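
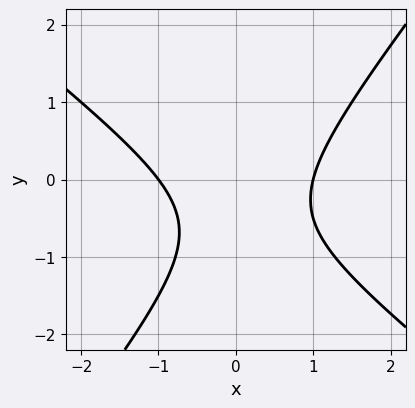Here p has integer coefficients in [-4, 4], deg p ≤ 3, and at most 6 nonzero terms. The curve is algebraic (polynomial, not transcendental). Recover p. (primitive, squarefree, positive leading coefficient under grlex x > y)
2*x^2 + x*y - 2*y^2 - 2*y - 2

(a) Degree: no degree-1 curve has this shape, so deg p = 2.
(b) From the visible intercepts: among the integer gridlines, it crosses the x-axis at x ∈ {-1, 1}; the curve avoids every integer y-axis point in the box.
(c) Putting this together gives p.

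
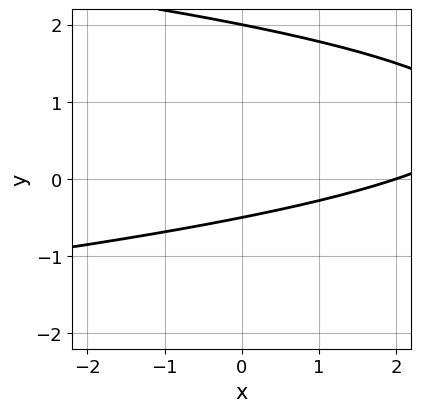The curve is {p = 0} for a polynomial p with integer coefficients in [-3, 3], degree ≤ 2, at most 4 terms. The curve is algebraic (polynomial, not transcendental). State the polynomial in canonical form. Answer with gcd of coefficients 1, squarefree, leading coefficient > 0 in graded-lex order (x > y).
1. deg p = 2.
2. Checking where it meets the axes: it meets the y-axis at y = 2 (among the integer gridlines); it meets the x-axis at x = 2 (among the integer gridlines).
3. Together with the visible shape, these determine p as stated.

2*y^2 + x - 3*y - 2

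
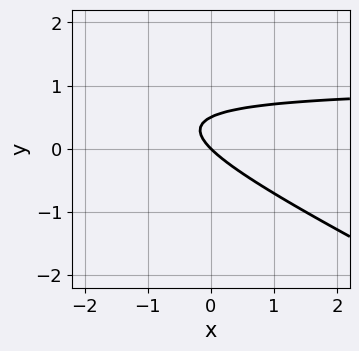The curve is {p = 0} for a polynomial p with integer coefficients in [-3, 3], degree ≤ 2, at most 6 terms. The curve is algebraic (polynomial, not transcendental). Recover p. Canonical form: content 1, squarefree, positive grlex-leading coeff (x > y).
x*y + 2*y^2 - x - y

First, degree: the shape is more complex than any degree-1 curve, so deg p = 2.
Next, observable constraints: one x-axis crossing is at x = 0; it crosses the y-axis at the gridline y = 0.
Finally, fitting integer coefficients to these (and the overall shape) gives p.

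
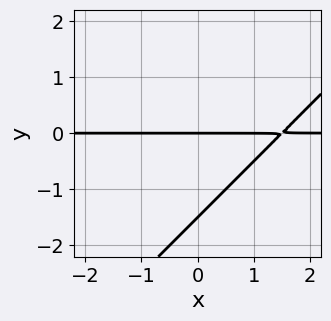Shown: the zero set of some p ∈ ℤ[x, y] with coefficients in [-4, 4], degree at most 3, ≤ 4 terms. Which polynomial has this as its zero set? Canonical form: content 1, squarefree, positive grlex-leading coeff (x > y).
2*x*y - 2*y^2 - 3*y

First, degree: no degree-1 curve has this shape, so deg p = 2.
Next, from the axis intercepts and sections: the visible x-axis segment lies entirely on the curve; one y-axis crossing is at y = 0.
Finally, these observations pin down the coefficients.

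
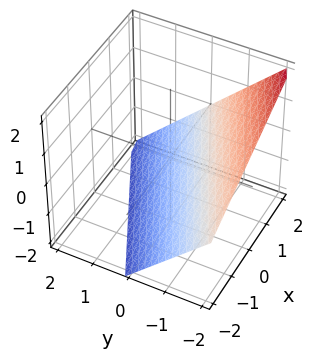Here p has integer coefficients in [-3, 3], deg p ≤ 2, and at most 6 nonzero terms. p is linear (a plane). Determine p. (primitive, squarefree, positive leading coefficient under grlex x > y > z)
x - 2*y - 2*z - 2

Degree: every cross-section is a straight line — this is a plane, so deg p = 1.
Checking where it meets the axes: it meets the x-axis at x = 2 (among the integer gridlines); it meets the y-axis at y = -1 (among the integer gridlines); it meets the z-axis at z = -1 (among the integer gridlines).
These observations pin down the coefficients.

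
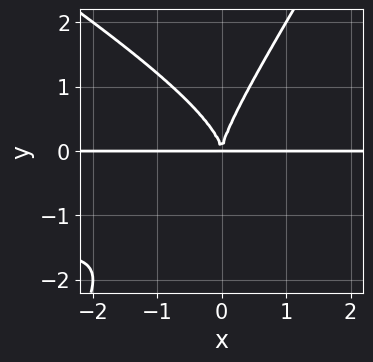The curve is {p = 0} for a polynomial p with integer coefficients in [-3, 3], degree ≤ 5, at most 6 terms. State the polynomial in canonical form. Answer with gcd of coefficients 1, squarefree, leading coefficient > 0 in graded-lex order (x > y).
x^2*y^2 + x*y^3 - y^4 + 2*x^2*y

1. Degree: the shape is more complex than any degree-3 curve, so deg p = 4.
2. Against the integer gridlines: the visible x-axis segment lies entirely on the curve.
3. Fitting integer coefficients to these (and the overall shape) gives p.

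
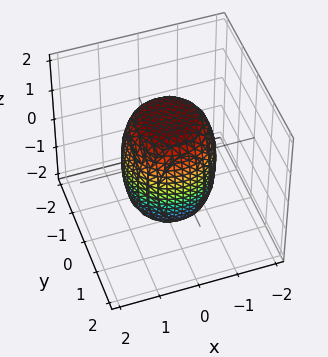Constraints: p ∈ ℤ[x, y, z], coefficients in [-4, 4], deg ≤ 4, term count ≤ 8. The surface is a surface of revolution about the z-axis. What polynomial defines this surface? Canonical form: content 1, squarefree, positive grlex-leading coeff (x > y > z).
2*x^4 + 4*x^2*y^2 + 2*y^4 - x^2 - y^2 + z^2 - 2

(a) deg p = 4. The shape is more complex than any degree-3 surface.
(b) Symmetry: the surface is invariant under rotation about z: p = q(x² + y², z).
(c) Observable constraints: a circular section at z = -1 has radius exactly 1.
(d) Putting this together gives p.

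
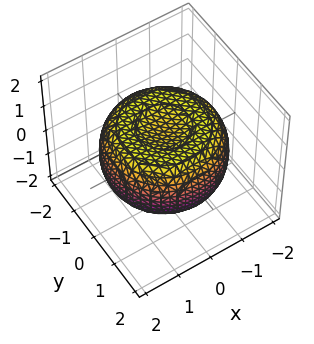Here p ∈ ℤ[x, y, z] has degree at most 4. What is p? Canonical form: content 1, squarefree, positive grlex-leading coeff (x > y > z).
The degree is 4 — a generic line meets the surface in up to 4 points.
Symmetry: the z-axis is an axis of rotation, so x and y enter only as x² + y².
Checking where it meets the axes: a circular section at z = -1 has radius exactly 1.
Assembling these constraints gives the stated polynomial.

x^4 + 2*x^2*y^2 + y^4 - 2*x^2 - 2*y^2 + 3*z^2 - 2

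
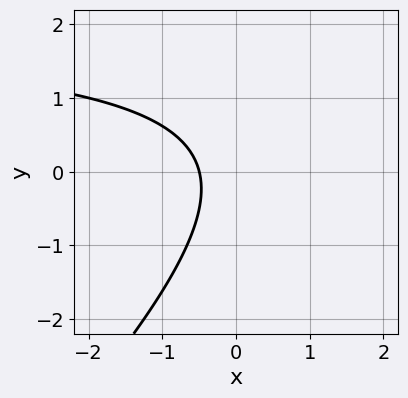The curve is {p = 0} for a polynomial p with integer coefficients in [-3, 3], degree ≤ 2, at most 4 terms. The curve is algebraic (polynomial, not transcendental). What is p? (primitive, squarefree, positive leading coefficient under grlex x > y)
x*y - y^2 - 2*x - 1

1. deg p = 2. A generic line meets the curve in up to 2 points.
2. From the axis intercepts and sections: it misses every integer gridline on the y-axis.
3. Assembling these constraints gives the stated polynomial.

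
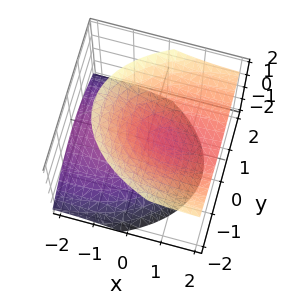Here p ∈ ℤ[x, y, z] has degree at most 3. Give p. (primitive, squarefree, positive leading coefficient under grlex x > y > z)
First, there are 2 components.
Then, degree: the shape is more complex than any degree-1 surface, so deg p = 2.
Next, observable constraints: the surface avoids every integer y-axis point in the box; it misses every integer gridline on the x-axis.
Finally, solving for integer coefficients yields p as stated.

x^2 - 3*x*z + 3*y^2 - 3*z^2 + 1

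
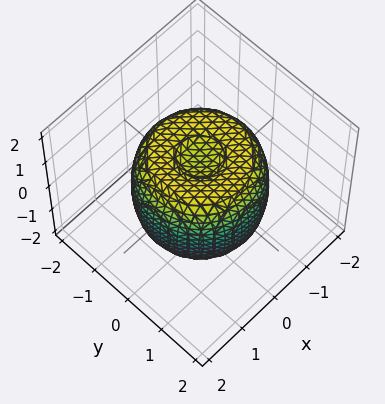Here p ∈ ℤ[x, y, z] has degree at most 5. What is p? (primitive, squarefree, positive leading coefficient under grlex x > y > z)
First, the degree is 4 — the shape is more complex than any degree-3 surface.
Then, by symmetry, the surface is invariant under rotation about z: p = q(x² + y², z).
Then, observable constraints: the z-axis gridline crossings are at z ∈ {-1, 1}; a circular section at z = 0 has radius between 1 and 2.
Finally, together with the visible shape, these determine p as stated.

2*x^4 + 4*x^2*y^2 + 2*y^4 - 3*x^2 - 3*y^2 + 2*z^2 - 2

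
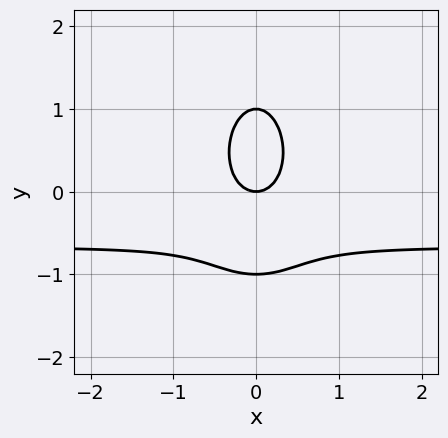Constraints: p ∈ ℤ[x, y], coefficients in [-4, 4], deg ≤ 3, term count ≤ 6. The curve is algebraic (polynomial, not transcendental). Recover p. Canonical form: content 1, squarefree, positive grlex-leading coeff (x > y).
deg p = 3. No degree-2 curve has this shape.
Symmetries: mirror symmetry x ↦ −x ⇒ only even powers of x.
Reading off the gridlines: among the integer gridlines, it crosses the y-axis at y ∈ {-1, 0, 1}; it meets the x-axis at x = 0 (among the integer gridlines).
Together with the visible shape, these determine p as stated.

3*x^2*y + y^3 + 2*x^2 - y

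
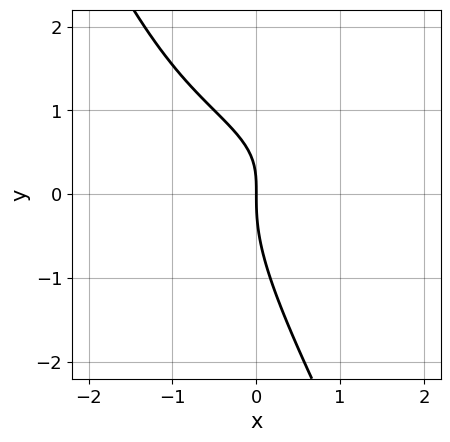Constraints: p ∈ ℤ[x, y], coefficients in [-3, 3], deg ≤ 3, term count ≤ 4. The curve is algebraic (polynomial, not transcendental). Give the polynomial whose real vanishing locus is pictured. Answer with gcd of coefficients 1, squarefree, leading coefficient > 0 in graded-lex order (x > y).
2*x*y^2 + y^3 - 2*x*y + 2*x

(a) Degree: no degree-2 curve has this shape, so deg p = 3.
(b) Checking where it meets the axes: it crosses the x-axis at the gridline x = 0; it crosses the y-axis at the gridline y = 0.
(c) Matching integer coefficients to the picture gives p.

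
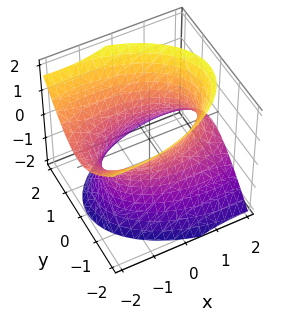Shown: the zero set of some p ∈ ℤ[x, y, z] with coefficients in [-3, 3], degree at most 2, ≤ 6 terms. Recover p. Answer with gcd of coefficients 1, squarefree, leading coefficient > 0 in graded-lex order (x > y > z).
(a) Degree: no degree-1 surface has this shape, so deg p = 2.
(b) Reading off the gridlines: the surface avoids every integer z-axis point in the box; among the integer gridlines, it crosses the y-axis at y ∈ {-1, 1}.
(c) Assembling these constraints gives the stated polynomial.

x^2 + 2*x*z + 3*y^2 - 2*z^2 - 3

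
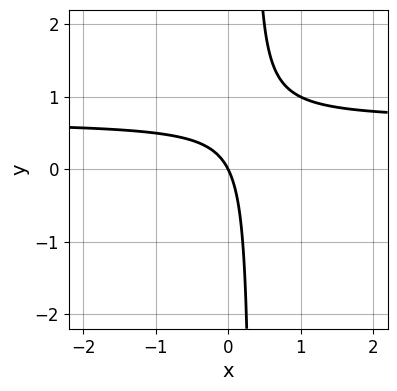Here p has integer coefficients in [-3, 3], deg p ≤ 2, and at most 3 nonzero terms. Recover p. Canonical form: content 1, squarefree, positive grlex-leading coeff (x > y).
Degree: the shape is more complex than any degree-1 curve, so deg p = 2.
From the axis intercepts and sections: it crosses the y-axis at the gridline y = 0; one x-axis crossing is at x = 0.
These observations pin down the coefficients.

3*x*y - 2*x - y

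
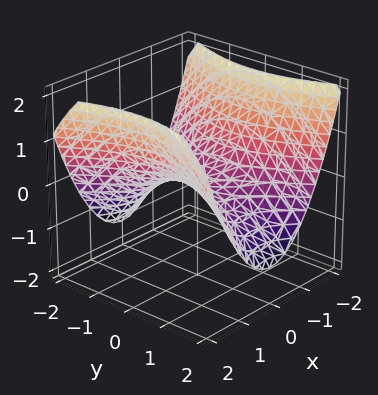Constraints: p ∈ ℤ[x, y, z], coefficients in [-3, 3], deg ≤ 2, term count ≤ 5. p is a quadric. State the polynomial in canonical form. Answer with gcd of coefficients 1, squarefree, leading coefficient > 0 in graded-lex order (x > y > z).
2*x^2 - y^2 - 3*z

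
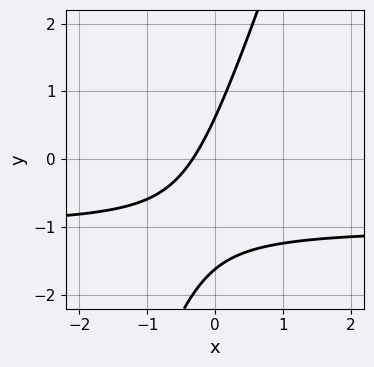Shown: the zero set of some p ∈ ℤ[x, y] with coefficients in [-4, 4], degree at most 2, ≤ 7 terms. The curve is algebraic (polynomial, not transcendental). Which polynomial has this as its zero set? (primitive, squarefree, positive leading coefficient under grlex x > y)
The degree is 2 — a generic line meets the curve in up to 2 points.
The integer polynomial consistent with all of this is the stated p.

3*x*y - y^2 + 3*x - y + 1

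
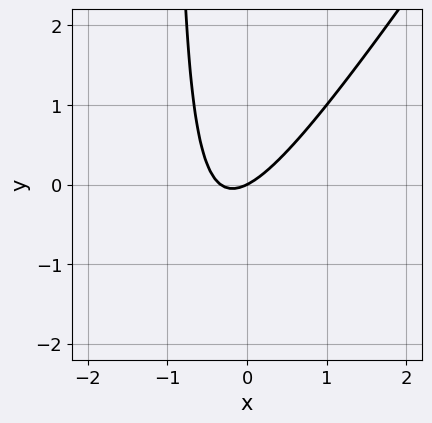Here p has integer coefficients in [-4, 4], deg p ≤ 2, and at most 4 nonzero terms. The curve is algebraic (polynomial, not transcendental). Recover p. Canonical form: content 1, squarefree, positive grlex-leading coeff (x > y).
3*x^2 - 2*x*y + x - 2*y

First, the degree is 2 — a generic line meets the curve in up to 2 points.
Next, from the visible intercepts: it meets the y-axis at y = 0 (among the integer gridlines); it meets the x-axis at x = 0 (among the integer gridlines).
Finally, matching integer coefficients to the picture gives p.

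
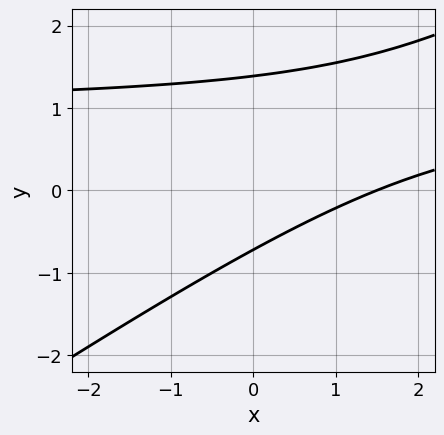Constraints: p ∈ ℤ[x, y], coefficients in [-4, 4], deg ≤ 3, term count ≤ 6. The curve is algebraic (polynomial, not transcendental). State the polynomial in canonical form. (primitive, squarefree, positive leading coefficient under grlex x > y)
2*x*y - 3*y^2 - 2*x + 2*y + 3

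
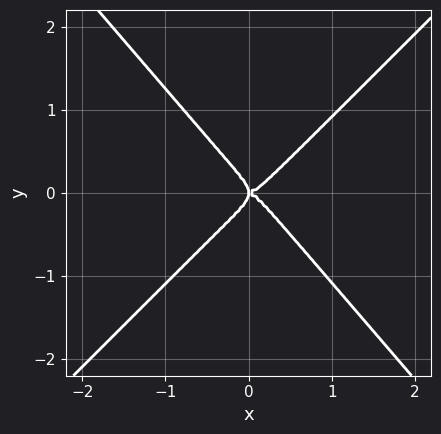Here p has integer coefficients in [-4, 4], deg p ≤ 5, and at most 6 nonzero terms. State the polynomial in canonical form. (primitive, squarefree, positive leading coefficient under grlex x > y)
3*x^4 - x^3*y + x^2*y^2 - 3*y^4 - x*y^2

1. deg p = 4.
2. Checking where it meets the axes: it meets the y-axis at y = 0 (among the integer gridlines); one x-axis crossing is at x = 0.
3. Solving for integer coefficients yields p as stated.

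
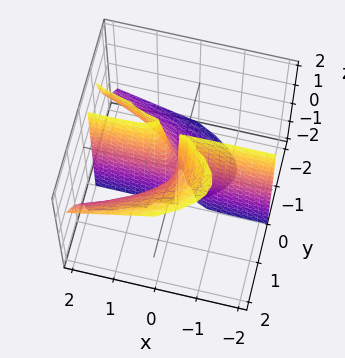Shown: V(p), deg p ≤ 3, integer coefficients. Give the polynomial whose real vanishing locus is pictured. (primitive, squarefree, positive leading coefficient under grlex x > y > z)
(a) Degree: no degree-2 surface has this shape, so deg p = 3.
(b) Reading off the gridlines: it meets the y-axis at y = 0 (among the integer gridlines); every point of the z-axis in the box is on the surface; the visible x-axis segment lies entirely on the surface.
(c) The integer polynomial consistent with all of this is the stated p.

y^3 - y^2*z - x*y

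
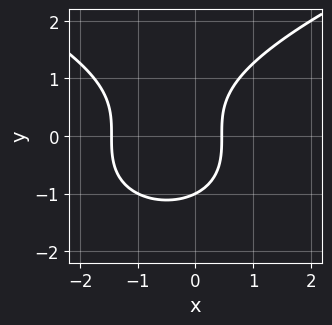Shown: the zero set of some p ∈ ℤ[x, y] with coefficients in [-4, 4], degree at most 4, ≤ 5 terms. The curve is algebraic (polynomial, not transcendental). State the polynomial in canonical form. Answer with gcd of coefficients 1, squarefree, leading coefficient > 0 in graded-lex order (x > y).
2*y^3 - 3*x^2 - 3*x + 2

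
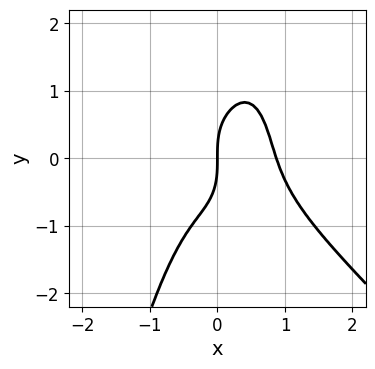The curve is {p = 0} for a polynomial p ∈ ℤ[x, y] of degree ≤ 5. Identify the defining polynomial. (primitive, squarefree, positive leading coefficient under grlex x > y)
3*x^4 + 3*x^3*y + y^3 - 2*x

First, the degree is 4 — a generic line meets the curve in up to 4 points.
Then, reading off the gridlines: it crosses the y-axis at the gridline y = 0; it meets the x-axis at x = 0 (among the integer gridlines).
Finally, putting this together gives p.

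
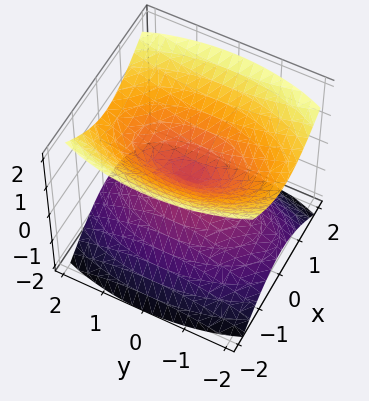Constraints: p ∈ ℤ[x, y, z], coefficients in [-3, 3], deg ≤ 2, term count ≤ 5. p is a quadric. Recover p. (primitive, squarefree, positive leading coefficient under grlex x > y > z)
First, there are 2 components. Treating them together as one polynomial.
Then, degree: a double cone through the origin; a quadric, so deg p = 2.
Then, symmetries: mirror symmetry z ↦ −z ⇒ only even powers of z; it's symmetric under x → −x, forcing even powers of x; the y ↦ −y reflection is a symmetry, so y appears only in even powers.
Then, reading off the gridlines: one z-axis crossing is at z = 0; it meets the y-axis at y = 0 (among the integer gridlines).
Finally, the integer polynomial consistent with all of this is the stated p.

3*x^2 + y^2 - 3*z^2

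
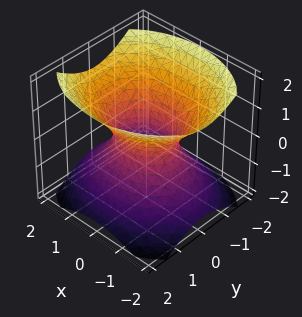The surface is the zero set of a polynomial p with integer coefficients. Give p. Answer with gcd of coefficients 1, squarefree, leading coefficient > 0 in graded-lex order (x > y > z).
2*x^2 + 3*y^2 - 3*z^2 - 2

Degree: an hourglass — one-sheet hyperboloid; a quadric, so deg p = 2.
Symmetries: the y ↦ −y reflection is a symmetry, so y appears only in even powers; it's symmetric under x → −x, forcing even powers of x; the z ↦ −z reflection is a symmetry, so z appears only in even powers.
From the axis intercepts and sections: among the integer gridlines, it crosses the x-axis at x ∈ {-1, 1}; it misses every integer gridline on the z-axis.
Solving for integer coefficients yields p as stated.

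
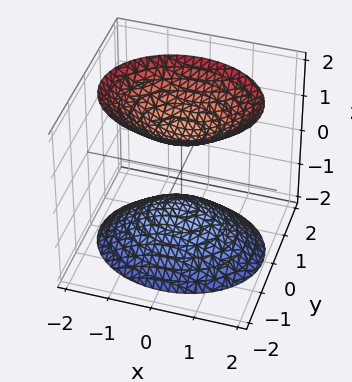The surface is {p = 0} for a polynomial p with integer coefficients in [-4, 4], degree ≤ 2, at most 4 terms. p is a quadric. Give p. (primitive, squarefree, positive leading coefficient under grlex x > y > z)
1. The picture has 2 separate pieces. Treating them together as one polynomial.
2. deg p = 2. Two sheets facing apart; a quadric.
3. Symmetries: the y ↦ −y reflection is a symmetry, so y appears only in even powers; it's symmetric under z → −z, forcing even powers of z; mirror symmetry x ↦ −x ⇒ only even powers of x.
4. From the axis intercepts and sections: no x-intercept at any integer in the box; no y-intercept at any integer in the box; among the integer gridlines, it crosses the z-axis at z ∈ {-1, 1}.
5. Solving for integer coefficients yields p as stated.

2*x^2 + 3*y^2 - 2*z^2 + 2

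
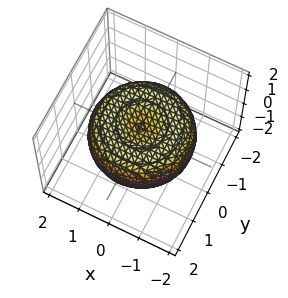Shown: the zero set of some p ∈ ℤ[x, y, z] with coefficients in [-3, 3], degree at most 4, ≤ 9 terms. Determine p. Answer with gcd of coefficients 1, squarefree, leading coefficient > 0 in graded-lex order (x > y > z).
x^4 + 2*x^2*y^2 + y^4 - 2*x^2 - 2*y^2 + 3*z^2 - 1

First, deg p = 4. No degree-3 surface has this shape.
Then, symmetries: rotational symmetry about the z-axis ⇒ p depends on x, y only through x² + y².
Then, from the axis intercepts and sections: a circular section at z = 0 has radius between 1 and 2.
Finally, putting this together gives p.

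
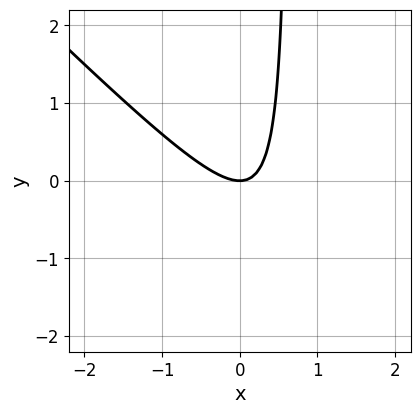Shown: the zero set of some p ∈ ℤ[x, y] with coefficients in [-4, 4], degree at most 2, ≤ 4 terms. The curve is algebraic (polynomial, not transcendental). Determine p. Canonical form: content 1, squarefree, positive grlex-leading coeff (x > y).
3*x^2 + 3*x*y - 2*y

The degree is 2 — a generic line meets the curve in up to 2 points.
Reading off the gridlines: one y-axis crossing is at y = 0; one x-axis crossing is at x = 0.
Solving for integer coefficients yields p as stated.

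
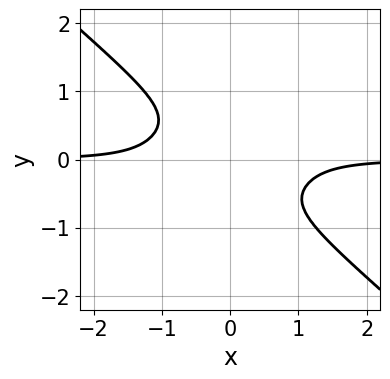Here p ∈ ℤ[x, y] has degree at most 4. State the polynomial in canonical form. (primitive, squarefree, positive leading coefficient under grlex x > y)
2*x^3*y + 3*y^4 + 1

The degree is 4 — no degree-3 curve has this shape.
Against the integer gridlines: it misses every integer gridline on the y-axis; it misses every integer gridline on the x-axis.
Matching integer coefficients to the picture gives p.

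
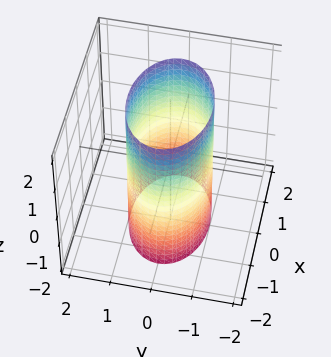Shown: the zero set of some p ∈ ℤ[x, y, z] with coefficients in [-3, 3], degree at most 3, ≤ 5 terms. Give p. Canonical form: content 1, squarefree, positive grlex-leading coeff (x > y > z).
First, deg p = 2.
Next, symmetries: the x ↦ −x reflection is a symmetry, so x appears only in even powers; the y ↦ −y reflection is a symmetry, so y appears only in even powers; the z ↦ −z reflection is a symmetry, so z appears only in even powers.
Next, checking where it meets the axes: among the integer gridlines, it crosses the y-axis at y ∈ {-1, 1}; the surface avoids every integer z-axis point in the box.
Finally, matching integer coefficients to the picture gives p.

x^2 + 2*y^2 - 2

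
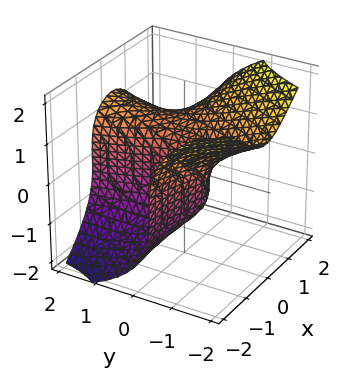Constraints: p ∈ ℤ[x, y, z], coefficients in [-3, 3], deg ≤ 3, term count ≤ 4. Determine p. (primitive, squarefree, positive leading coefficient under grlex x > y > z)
3*x^2*y + 2*z^3 - y^2 - 3*x

(a) The degree is 3 — a generic line meets the surface in up to 3 points.
(b) Reading off the gridlines: one x-axis crossing is at x = 0; one y-axis crossing is at y = 0.
(c) Solving for integer coefficients yields p as stated.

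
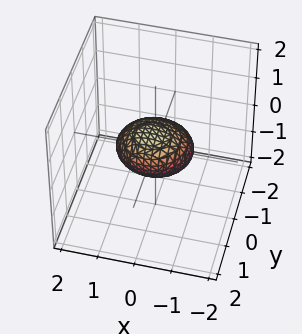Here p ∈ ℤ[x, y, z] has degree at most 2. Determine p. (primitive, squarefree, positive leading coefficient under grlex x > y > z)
2*x^2 + 2*y^2 - 2*y*z + 3*z^2 - 2

deg p = 2. The shape is more complex than any degree-1 surface.
From the visible intercepts: the x-axis gridline crossings are at x ∈ {-1, 1}; among the integer gridlines, it crosses the y-axis at y ∈ {-1, 1}.
Together with the visible shape, these determine p as stated.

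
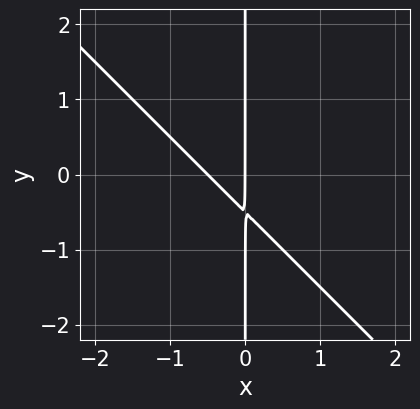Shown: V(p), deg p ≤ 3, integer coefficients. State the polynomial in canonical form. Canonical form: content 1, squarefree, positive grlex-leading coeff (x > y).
2*x^2 + 2*x*y + x

1. The degree is 2 — no degree-1 curve has this shape.
2. Against the integer gridlines: every point of the y-axis in the box is on the curve; one x-axis crossing is at x = 0.
3. Together with the visible shape, these determine p as stated.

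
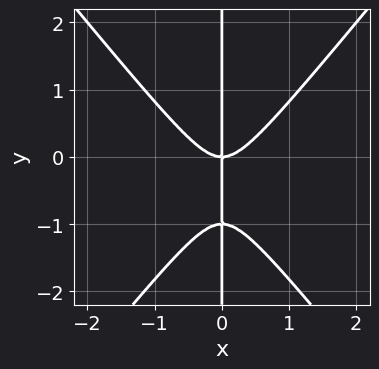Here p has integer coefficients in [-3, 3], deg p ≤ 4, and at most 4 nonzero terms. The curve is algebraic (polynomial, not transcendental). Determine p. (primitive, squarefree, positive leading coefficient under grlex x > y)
3*x^3 - 2*x*y^2 - 2*x*y

(a) deg p = 3. A generic line meets the curve in up to 3 points.
(b) Against the integer gridlines: it meets the x-axis at x = 0 (among the integer gridlines); the visible y-axis segment lies entirely on the curve.
(c) Fitting integer coefficients to these (and the overall shape) gives p.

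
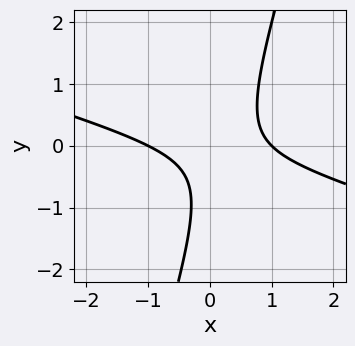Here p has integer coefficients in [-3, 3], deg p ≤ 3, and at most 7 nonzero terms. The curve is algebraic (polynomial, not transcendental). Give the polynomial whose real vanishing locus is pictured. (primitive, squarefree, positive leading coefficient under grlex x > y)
x^2 + 3*x*y - y^2 - y - 1

deg p = 2. A generic line meets the curve in up to 2 points.
Observable constraints: among the integer gridlines, it crosses the x-axis at x ∈ {-1, 1}; the curve avoids every integer y-axis point in the box.
Together with the visible shape, these determine p as stated.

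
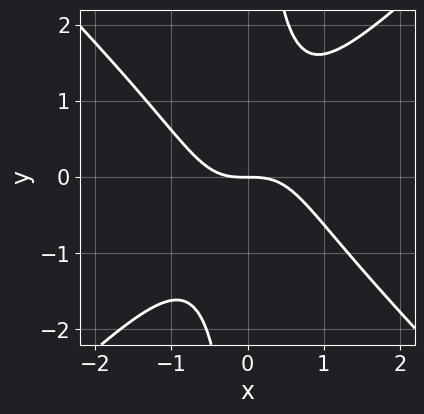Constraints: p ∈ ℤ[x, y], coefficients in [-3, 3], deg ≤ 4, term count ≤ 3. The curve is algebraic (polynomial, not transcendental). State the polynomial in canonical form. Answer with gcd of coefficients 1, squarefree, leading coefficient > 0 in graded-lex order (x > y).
First, the degree is 3 — the shape is more complex than any degree-2 curve.
Next, from the axis intercepts and sections: it meets the x-axis at x = 0 (among the integer gridlines); it crosses the y-axis at the gridline y = 0.
Finally, assembling these constraints gives the stated polynomial.

x^3 - x*y^2 + y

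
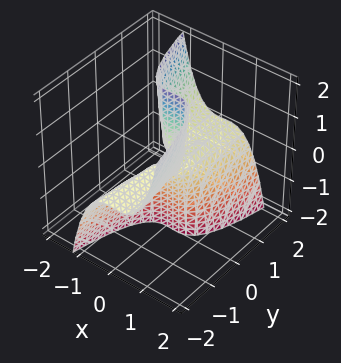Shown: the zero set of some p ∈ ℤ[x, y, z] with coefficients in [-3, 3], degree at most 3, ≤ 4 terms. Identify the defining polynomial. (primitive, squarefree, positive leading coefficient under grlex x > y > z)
deg p = 3. No degree-2 surface has this shape.
From the visible intercepts: every point of the z-axis in the box is on the surface; every point of the y-axis in the box is on the surface.
Fitting integer coefficients to these (and the overall shape) gives p.

2*x^3 - x^2 + y*z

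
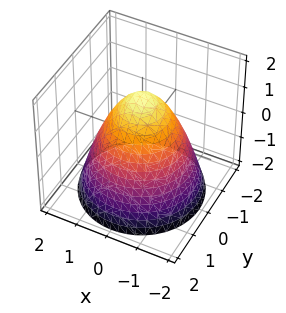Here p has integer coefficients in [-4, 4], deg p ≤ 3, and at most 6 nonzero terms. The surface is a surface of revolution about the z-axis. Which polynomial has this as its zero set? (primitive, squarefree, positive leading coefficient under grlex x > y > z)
2*x^2 + 2*y^2 + 2*z - 3

1. The degree is 2 — the shape is more complex than any degree-1 surface.
2. Symmetries: rotational symmetry about the z-axis ⇒ p depends on x, y only through x² + y².
3. Reading off the gridlines: a circular section at z = -1 has radius between 1 and 2.
4. Assembling these constraints gives the stated polynomial.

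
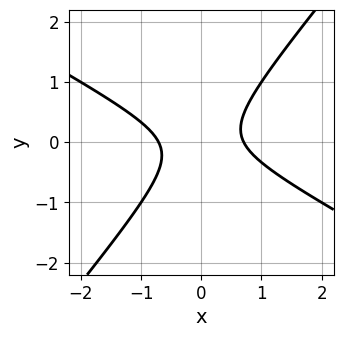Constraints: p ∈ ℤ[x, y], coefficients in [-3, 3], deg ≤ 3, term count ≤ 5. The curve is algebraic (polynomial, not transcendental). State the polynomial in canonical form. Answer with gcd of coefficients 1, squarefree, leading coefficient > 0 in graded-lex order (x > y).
(a) Degree: the shape is more complex than any degree-1 curve, so deg p = 2.
(b) Observable constraints: no y-intercept at any integer in the box.
(c) These observations pin down the coefficients.

2*x^2 + 2*x*y - 3*y^2 - 1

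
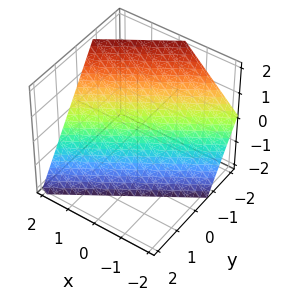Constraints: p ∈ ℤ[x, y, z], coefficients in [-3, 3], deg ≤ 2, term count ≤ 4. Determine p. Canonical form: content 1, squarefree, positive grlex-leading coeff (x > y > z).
(a) deg p = 1. Every cross-section is a straight line — this is a plane.
(b) Reading off the gridlines: it crosses the x-axis at the gridline x = 1; one z-axis crossing is at z = -1.
(c) These observations pin down the coefficients.

2*x - 3*y - 2*z - 2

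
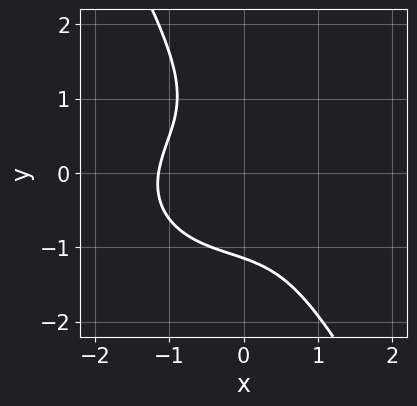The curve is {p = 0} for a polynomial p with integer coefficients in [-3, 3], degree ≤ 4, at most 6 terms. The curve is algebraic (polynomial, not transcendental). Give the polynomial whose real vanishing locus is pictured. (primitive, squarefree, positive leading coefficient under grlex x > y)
First, degree: no degree-2 curve has this shape, so deg p = 3.
Finally, matching integer coefficients to the picture gives p.

2*x^3 + 3*x*y^2 + 2*y^3 + x*y + 3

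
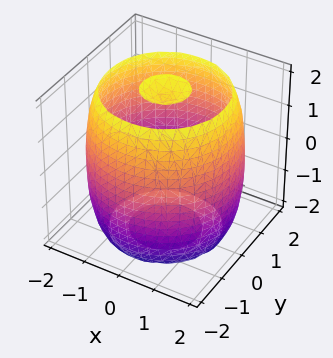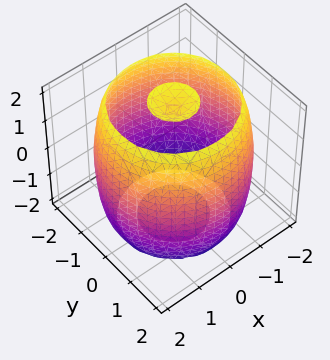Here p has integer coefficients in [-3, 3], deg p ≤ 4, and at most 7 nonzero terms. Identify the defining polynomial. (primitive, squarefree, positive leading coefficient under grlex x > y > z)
First, I count 3 distinct pieces.
Next, deg p = 4.
Next, symmetries: every cross-section ⟂ z is a circle, so x, y appear only via x² + y².
Then, from the axis intercepts and sections: a circular section at z = 2 has radius between 0 and 1.
Finally, together with the visible shape, these determine p as stated.

x^4 + 2*x^2*y^2 + y^4 - 3*x^2 - 3*y^2 + z^2 - 3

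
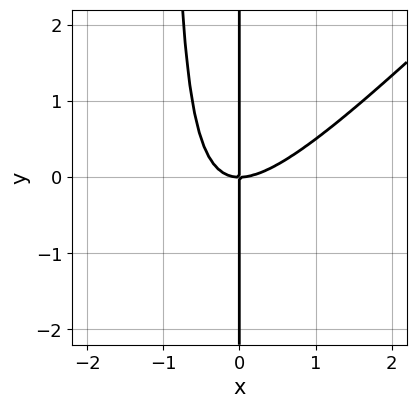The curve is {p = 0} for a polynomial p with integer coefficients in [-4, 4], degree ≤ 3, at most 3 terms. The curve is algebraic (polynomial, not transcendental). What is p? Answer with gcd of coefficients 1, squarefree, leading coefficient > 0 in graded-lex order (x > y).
x^3 - x^2*y - x*y

First, deg p = 3.
Next, observable constraints: it meets the x-axis at x = 0 (among the integer gridlines); the visible y-axis segment lies entirely on the curve.
Finally, together with the visible shape, these determine p as stated.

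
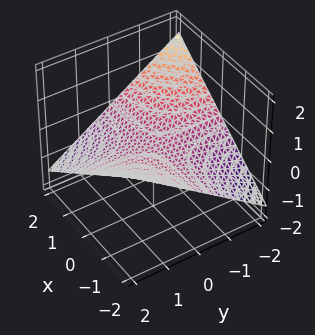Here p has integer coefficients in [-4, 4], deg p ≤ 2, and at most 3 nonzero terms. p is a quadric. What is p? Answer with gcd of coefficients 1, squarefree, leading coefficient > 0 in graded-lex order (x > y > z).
The degree is 2 — a hyperbolic paraboloid; a quadric.
Observable constraints: the visible x-axis segment lies entirely on the surface; it meets the z-axis at z = 0 (among the integer gridlines); every point of the y-axis in the box is on the surface.
Fitting integer coefficients to these (and the overall shape) gives p.

x*y + 3*z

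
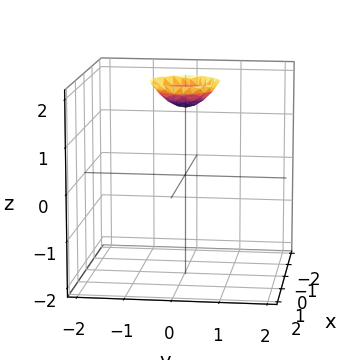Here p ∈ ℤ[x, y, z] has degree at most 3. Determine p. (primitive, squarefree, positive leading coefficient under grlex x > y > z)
1. deg p = 2. A generic line meets the surface in up to 2 points.
2. Symmetries: the surface is invariant under rotation about z: p = q(x² + y², z).
3. Observable constraints: a circular section at z = 2 has radius between 0 and 1; the surface avoids every integer x-axis point in the box; the surface avoids every integer y-axis point in the box.
4. Assembling these constraints gives the stated polynomial.

2*x^2 + 2*y^2 - 2*z + 3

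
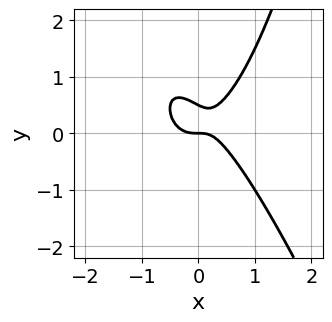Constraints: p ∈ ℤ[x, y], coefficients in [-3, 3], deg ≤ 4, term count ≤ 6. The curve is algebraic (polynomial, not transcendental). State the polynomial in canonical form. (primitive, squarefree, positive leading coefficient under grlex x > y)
1. Degree: no degree-2 curve has this shape, so deg p = 3.
2. Checking where it meets the axes: it meets the y-axis at y = 0 (among the integer gridlines); it meets the x-axis at x = 0 (among the integer gridlines).
3. Assembling these constraints gives the stated polynomial.

3*x^3 + x^2*y - x*y - 2*y^2 + y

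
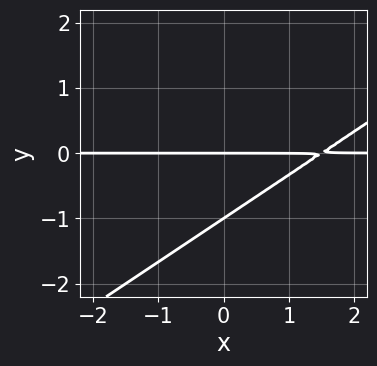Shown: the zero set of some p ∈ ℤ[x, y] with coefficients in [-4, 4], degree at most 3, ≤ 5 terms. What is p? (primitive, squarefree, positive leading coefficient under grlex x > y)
2*x*y - 3*y^2 - 3*y

1. Degree: a generic line meets the curve in up to 2 points, so deg p = 2.
2. Against the integer gridlines: every point of the x-axis in the box is on the curve; the y-axis gridline crossings are at y ∈ {-1, 0}.
3. Solving for integer coefficients yields p as stated.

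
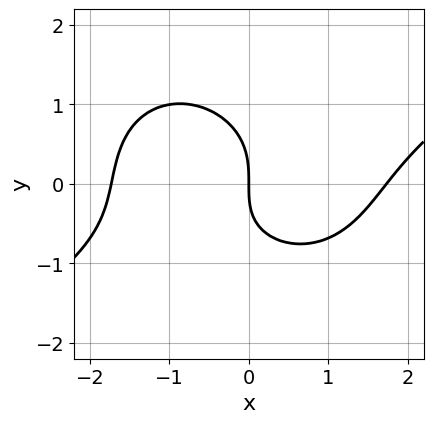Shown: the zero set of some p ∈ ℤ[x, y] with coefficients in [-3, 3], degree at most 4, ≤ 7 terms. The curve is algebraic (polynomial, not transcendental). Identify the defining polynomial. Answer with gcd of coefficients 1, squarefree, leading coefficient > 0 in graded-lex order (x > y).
x^3 - x^2*y - 2*y^3 - x*y - 3*x

Degree: no degree-2 curve has this shape, so deg p = 3.
Checking where it meets the axes: it meets the x-axis at x = 0 (among the integer gridlines); one y-axis crossing is at y = 0.
Matching integer coefficients to the picture gives p.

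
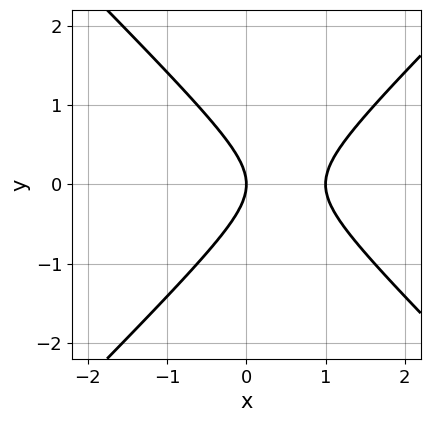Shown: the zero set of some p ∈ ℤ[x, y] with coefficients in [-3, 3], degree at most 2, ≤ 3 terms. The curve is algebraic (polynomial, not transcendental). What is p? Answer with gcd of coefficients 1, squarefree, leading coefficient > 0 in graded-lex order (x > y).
x^2 - y^2 - x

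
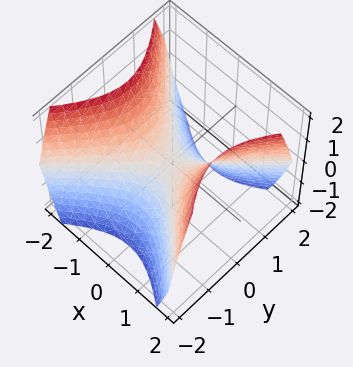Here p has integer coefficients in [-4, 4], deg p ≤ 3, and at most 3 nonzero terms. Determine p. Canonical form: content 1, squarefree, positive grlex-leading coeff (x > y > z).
x^2 - y^2 - z

First, the degree is 2 — a hyperbolic paraboloid; a quadric.
Next, symmetries: the x ↦ −x reflection is a symmetry, so x appears only in even powers; it's symmetric under y → −y, forcing even powers of y.
Next, reading off the gridlines: one x-axis crossing is at x = 0; it meets the y-axis at y = 0 (among the integer gridlines); it meets the z-axis at z = 0 (among the integer gridlines).
Finally, matching integer coefficients to the picture gives p.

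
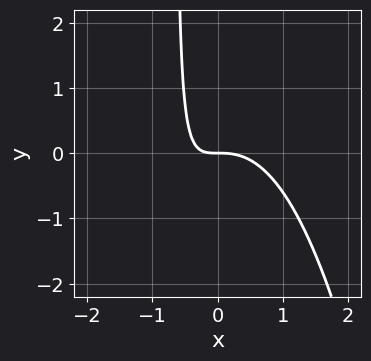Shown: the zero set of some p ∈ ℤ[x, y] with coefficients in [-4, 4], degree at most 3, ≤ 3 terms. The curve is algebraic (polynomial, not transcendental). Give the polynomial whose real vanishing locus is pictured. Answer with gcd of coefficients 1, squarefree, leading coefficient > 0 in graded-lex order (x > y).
1. The degree is 3 — a generic line meets the curve in up to 3 points.
2. From the visible intercepts: one y-axis crossing is at y = 0; it meets the x-axis at x = 0 (among the integer gridlines).
3. Solving for integer coefficients yields p as stated.

3*x^3 + 3*x*y + 2*y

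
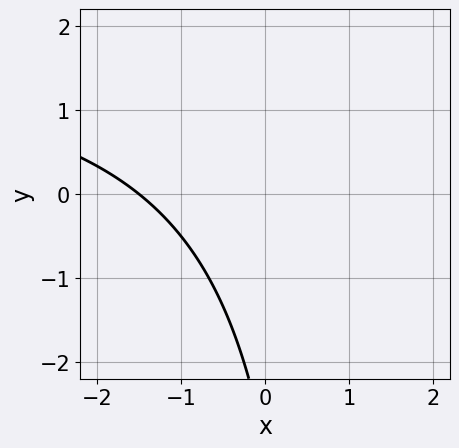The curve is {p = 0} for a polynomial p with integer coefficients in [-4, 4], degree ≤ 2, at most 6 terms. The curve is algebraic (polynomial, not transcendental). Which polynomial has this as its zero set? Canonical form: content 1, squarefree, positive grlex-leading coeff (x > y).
x*y - 2*x - y - 3

The degree is 2 — a generic line meets the curve in up to 2 points.
Reading off the gridlines: the curve avoids every integer y-axis point in the box.
Solving for integer coefficients yields p as stated.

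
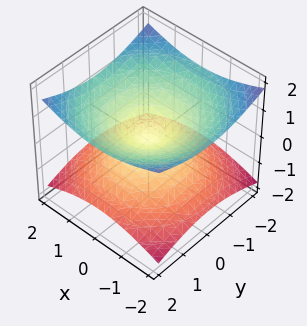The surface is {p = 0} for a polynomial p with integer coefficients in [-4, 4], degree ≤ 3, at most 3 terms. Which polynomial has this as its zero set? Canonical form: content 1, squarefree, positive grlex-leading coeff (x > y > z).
x^2 + y^2 - 3*z^2

First, degree: a double cone through the origin; a quadric, so deg p = 2.
Next, symmetries: rotational symmetry about the z-axis ⇒ p depends on x, y only through x² + y²; mirror symmetry z ↦ −z ⇒ only even powers of z.
Next, from the visible intercepts: a circular section at z = 1 has radius between 1 and 2; it meets the x-axis at x = 0 (among the integer gridlines); it crosses the z-axis at the gridline z = 0; one y-axis crossing is at y = 0.
Finally, matching integer coefficients to the picture gives p.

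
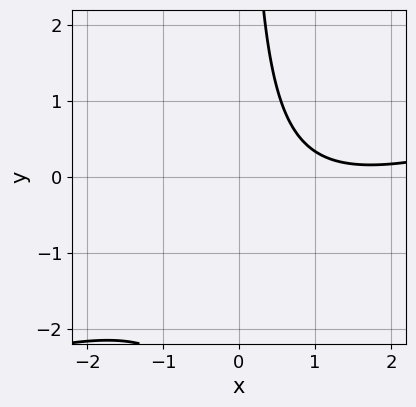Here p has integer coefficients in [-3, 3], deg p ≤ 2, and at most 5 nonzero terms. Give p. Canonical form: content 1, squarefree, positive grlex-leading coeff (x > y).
x^2 - 3*x*y - 3*x + 3

deg p = 2. The shape is more complex than any degree-1 curve.
Observable constraints: the curve avoids every integer y-axis point in the box; it misses every integer gridline on the x-axis.
Solving for integer coefficients yields p as stated.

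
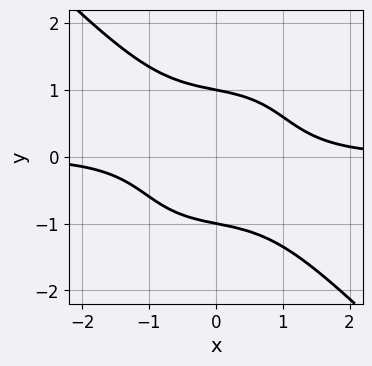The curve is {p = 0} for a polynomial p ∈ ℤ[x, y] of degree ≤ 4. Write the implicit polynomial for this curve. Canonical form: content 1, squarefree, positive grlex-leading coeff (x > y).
2*x^3*y + 2*y^4 + 2*x*y + y^2 - 3

First, degree: the shape is more complex than any degree-3 curve, so deg p = 4.
Then, from the axis intercepts and sections: no x-intercept at any integer in the box; the y-axis gridline crossings are at y ∈ {-1, 1}.
Finally, matching integer coefficients to the picture gives p.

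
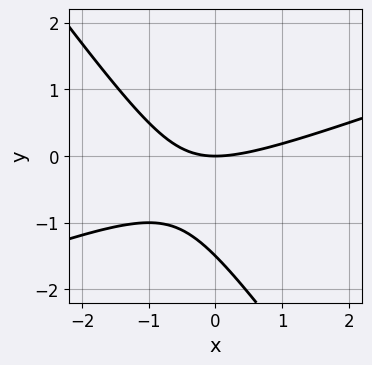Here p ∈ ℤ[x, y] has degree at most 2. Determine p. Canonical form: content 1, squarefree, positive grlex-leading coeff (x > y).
First, deg p = 2. The shape is more complex than any degree-1 curve.
Next, observable constraints: it crosses the x-axis at the gridline x = 0; it meets the y-axis at y = 0 (among the integer gridlines).
Finally, these observations pin down the coefficients.

x^2 - 2*x*y - 2*y^2 - 3*y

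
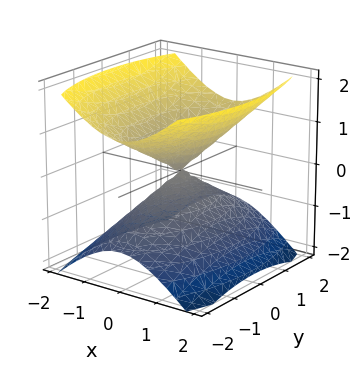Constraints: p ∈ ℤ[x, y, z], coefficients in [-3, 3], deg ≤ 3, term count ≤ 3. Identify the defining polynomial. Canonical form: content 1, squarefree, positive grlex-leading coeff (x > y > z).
3*x^2 + y^2 - 3*z^2

1. There are 2 components. They look like related sheets of one shape, so recover p as a whole.
2. deg p = 2. Two nappes meeting at a single point; a quadric.
3. Symmetries: mirror symmetry z ↦ −z ⇒ only even powers of z; it's symmetric under y → −y, forcing even powers of y; the x ↦ −x reflection is a symmetry, so x appears only in even powers.
4. From the visible intercepts: it crosses the z-axis at the gridline z = 0; it crosses the y-axis at the gridline y = 0; it crosses the x-axis at the gridline x = 0.
5. Matching integer coefficients to the picture gives p.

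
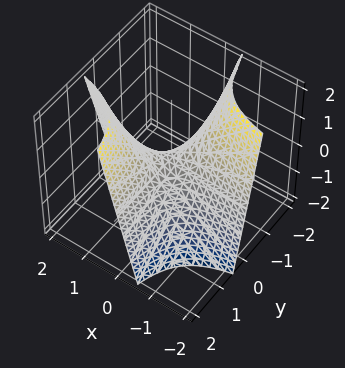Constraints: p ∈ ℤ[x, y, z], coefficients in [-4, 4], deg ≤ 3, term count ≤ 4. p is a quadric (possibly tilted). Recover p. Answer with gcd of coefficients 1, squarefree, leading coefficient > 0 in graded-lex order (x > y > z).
(a) Degree: no degree-1 surface has this shape, so deg p = 2.
(b) Observable constraints: every point of the x-axis in the box is on the surface; the visible y-axis segment lies entirely on the surface; it crosses the z-axis at the gridline z = 0.
(c) Assembling these constraints gives the stated polynomial.

2*x*y - z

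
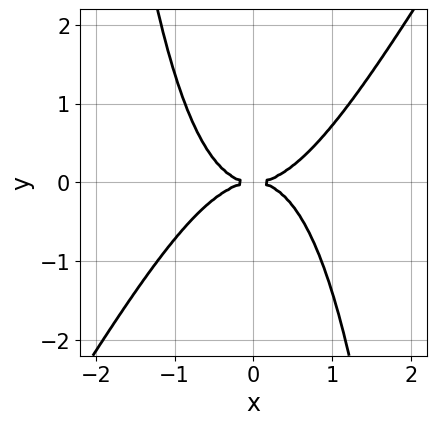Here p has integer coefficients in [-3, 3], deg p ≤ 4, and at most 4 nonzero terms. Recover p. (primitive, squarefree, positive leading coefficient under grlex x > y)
3*x^4 - 2*x^3*y - 3*y^2

1. Degree: a generic line meets the curve in up to 4 points, so deg p = 4.
2. From the visible intercepts: it crosses the x-axis at the gridline x = 0; it crosses the y-axis at the gridline y = 0.
3. The integer polynomial consistent with all of this is the stated p.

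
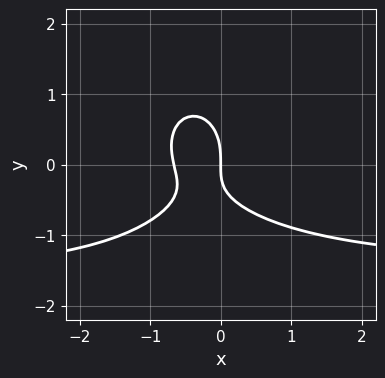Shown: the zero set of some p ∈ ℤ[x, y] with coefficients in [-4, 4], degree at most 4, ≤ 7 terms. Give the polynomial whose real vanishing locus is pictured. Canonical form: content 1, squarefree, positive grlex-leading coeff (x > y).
First, deg p = 3. The shape is more complex than any degree-2 curve.
Next, against the integer gridlines: one y-axis crossing is at y = 0; it meets the x-axis at x = 0 (among the integer gridlines).
Finally, putting this together gives p.

2*x^2*y + 2*y^3 + 3*x^2 + 2*x*y + 2*x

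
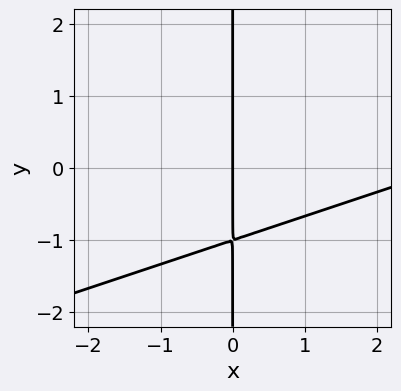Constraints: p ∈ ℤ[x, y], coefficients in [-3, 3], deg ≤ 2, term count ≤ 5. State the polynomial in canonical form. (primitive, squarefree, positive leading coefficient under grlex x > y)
First, the degree is 2 — a generic line meets the curve in up to 2 points.
Next, from the visible intercepts: the visible y-axis segment lies entirely on the curve; it meets the x-axis at x = 0 (among the integer gridlines).
Finally, putting this together gives p.

x^2 - 3*x*y - 3*x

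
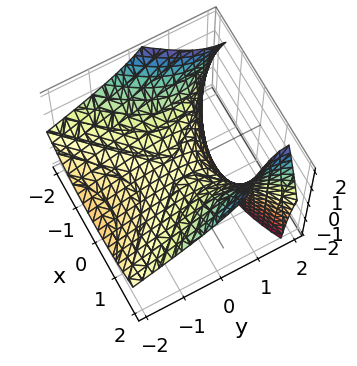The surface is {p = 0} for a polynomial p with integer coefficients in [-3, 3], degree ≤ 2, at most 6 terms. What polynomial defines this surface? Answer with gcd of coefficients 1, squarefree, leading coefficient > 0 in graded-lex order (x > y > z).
x^2 - y^2 + 2*y*z - 3*z

deg p = 2. The shape is more complex than any degree-1 surface.
From the visible intercepts: it meets the z-axis at z = 0 (among the integer gridlines); it meets the y-axis at y = 0 (among the integer gridlines).
Putting this together gives p.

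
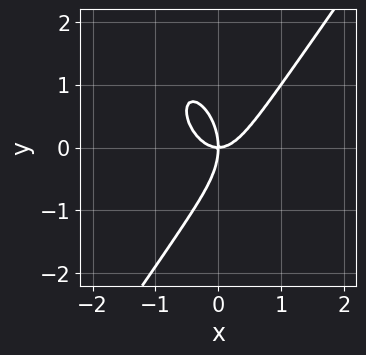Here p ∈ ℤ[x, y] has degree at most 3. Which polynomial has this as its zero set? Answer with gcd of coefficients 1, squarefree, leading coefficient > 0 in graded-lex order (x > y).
3*x^3 - y^3 - 2*x*y

1. Degree: no degree-2 curve has this shape, so deg p = 3.
2. Observable constraints: one y-axis crossing is at y = 0; it crosses the x-axis at the gridline x = 0.
3. The integer polynomial consistent with all of this is the stated p.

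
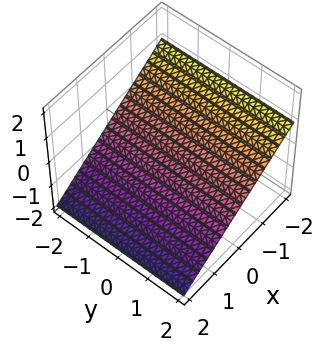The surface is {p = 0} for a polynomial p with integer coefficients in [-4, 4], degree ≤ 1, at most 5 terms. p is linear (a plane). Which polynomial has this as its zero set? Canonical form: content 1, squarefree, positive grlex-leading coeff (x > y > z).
(a) Degree: the surface is flat (a plane), so deg p = 1.
(b) From the visible intercepts: the surface avoids every integer y-axis point in the box; it crosses the x-axis at the gridline x = -1.
(c) Fitting integer coefficients to these (and the overall shape) gives p.

2*x + 3*z + 2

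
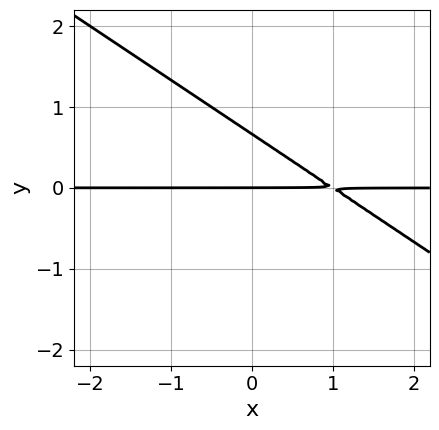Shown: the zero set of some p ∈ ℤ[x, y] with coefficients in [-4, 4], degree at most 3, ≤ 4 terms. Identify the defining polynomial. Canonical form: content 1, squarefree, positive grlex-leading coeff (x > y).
The degree is 2 — the shape is more complex than any degree-1 curve.
From the visible intercepts: every point of the x-axis in the box is on the curve; one y-axis crossing is at y = 0.
Together with the visible shape, these determine p as stated.

2*x*y + 3*y^2 - 2*y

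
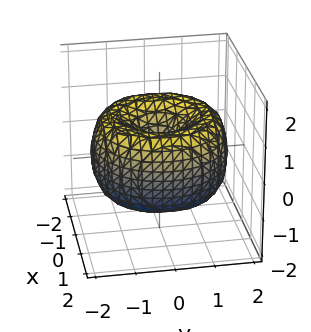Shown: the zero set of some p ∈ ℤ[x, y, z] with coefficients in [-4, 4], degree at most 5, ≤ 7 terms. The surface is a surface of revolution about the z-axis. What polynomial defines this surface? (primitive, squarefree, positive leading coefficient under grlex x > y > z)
x^4 + 2*x^2*y^2 + y^4 - 3*x^2 - 3*y^2 + 2*z^2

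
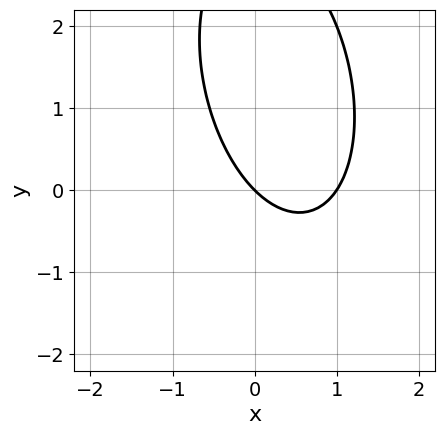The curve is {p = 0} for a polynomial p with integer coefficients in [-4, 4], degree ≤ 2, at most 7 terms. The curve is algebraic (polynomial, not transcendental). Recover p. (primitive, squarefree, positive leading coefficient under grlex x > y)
1. deg p = 2. No degree-1 curve has this shape.
2. From the axis intercepts and sections: the x-axis gridline crossings are at x ∈ {0, 1}; it crosses the y-axis at the gridline y = 0.
3. Together with the visible shape, these determine p as stated.

3*x^2 + x*y + y^2 - 3*x - 3*y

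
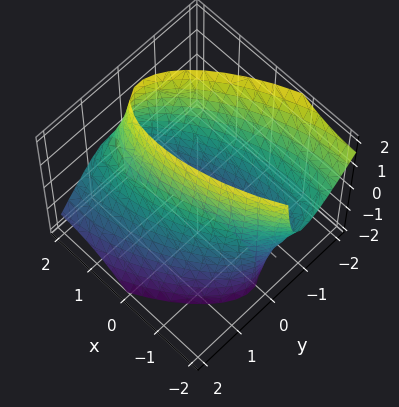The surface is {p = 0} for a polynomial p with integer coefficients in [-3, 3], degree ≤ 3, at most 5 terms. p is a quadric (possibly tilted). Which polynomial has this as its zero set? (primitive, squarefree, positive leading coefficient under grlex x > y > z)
x^2 - 2*x*y + 3*y^2 + 2*y*z - 3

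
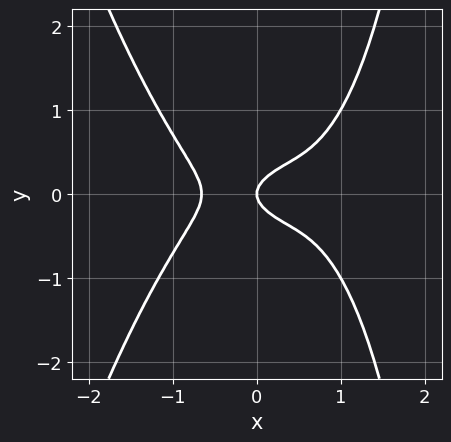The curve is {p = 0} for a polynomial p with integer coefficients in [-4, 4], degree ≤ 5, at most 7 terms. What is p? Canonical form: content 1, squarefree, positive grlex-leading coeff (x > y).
(a) The degree is 4 — no degree-3 curve has this shape.
(b) Symmetries: the y ↦ −y reflection is a symmetry, so y appears only in even powers.
(c) From the visible intercepts: it crosses the x-axis at the gridline x = 0; one y-axis crossing is at y = 0.
(d) Matching integer coefficients to the picture gives p.

2*x^4 - x^3 + x*y^2 - 3*y^2 + x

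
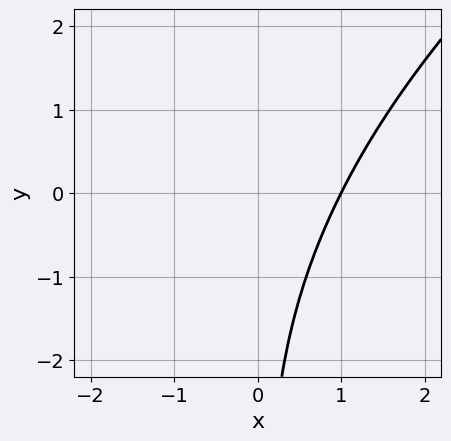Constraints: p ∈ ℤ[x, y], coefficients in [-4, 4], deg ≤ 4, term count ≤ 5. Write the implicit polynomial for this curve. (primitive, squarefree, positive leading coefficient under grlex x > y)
2*x^3 - 3*x^2*y + x*y^2 - 2

The degree is 3 — no degree-2 curve has this shape.
Observable constraints: the curve avoids every integer y-axis point in the box; one x-axis crossing is at x = 1.
Putting this together gives p.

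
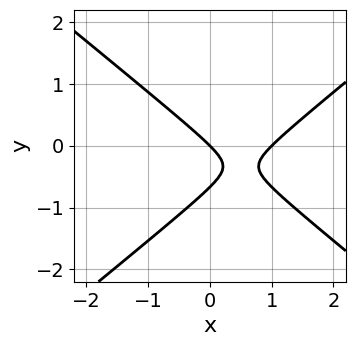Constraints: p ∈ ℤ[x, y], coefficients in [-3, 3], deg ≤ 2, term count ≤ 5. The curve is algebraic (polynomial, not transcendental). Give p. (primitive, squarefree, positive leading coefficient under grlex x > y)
2*x^2 - 3*y^2 - 2*x - 2*y

(a) deg p = 2. The shape is more complex than any degree-1 curve.
(b) From the axis intercepts and sections: among the integer gridlines, it crosses the x-axis at x ∈ {0, 1}; one y-axis crossing is at y = 0.
(c) Together with the visible shape, these determine p as stated.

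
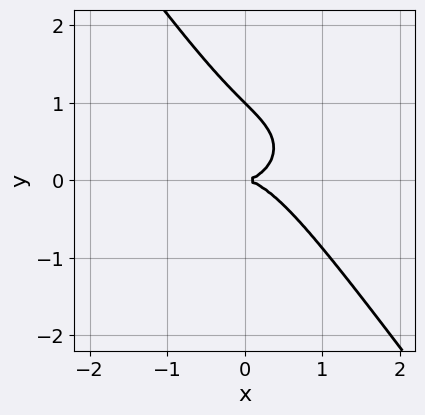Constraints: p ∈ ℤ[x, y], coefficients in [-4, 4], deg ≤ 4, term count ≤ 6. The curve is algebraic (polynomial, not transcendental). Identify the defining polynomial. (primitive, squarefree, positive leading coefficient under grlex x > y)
2*x^3 + 3*x*y^2 + 3*y^3 - 3*y^2

First, degree: the shape is more complex than any degree-2 curve, so deg p = 3.
Then, from the axis intercepts and sections: it crosses the x-axis at the gridline x = 0; the y-axis gridline crossings are at y ∈ {0, 1}.
Finally, matching integer coefficients to the picture gives p.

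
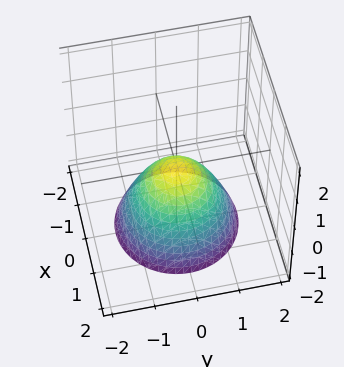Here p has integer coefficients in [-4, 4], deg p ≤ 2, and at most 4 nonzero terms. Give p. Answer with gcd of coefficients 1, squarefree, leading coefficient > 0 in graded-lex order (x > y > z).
x^2 + y^2 + z

Degree: a paraboloid; a quadric, so deg p = 2.
Symmetry: the z-axis is an axis of rotation, so x and y enter only as x² + y².
From the visible intercepts: one x-axis crossing is at x = 0; it crosses the z-axis at the gridline z = 0; it crosses the y-axis at the gridline y = 0; a circular section at z = -2 has radius between 1 and 2.
The integer polynomial consistent with all of this is the stated p.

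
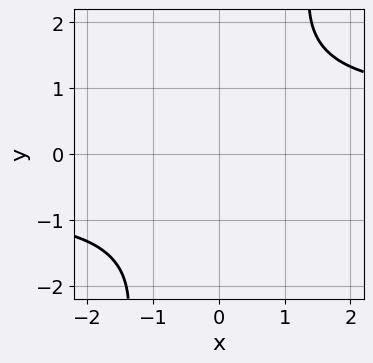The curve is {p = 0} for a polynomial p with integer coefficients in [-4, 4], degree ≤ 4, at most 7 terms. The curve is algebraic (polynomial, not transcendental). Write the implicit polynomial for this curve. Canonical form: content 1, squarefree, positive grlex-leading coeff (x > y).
1. deg p = 4.
2. From the visible intercepts: it misses every integer gridline on the y-axis; it misses every integer gridline on the x-axis.
3. These observations pin down the coefficients.

3*x*y^3 - y^4 - x*y - 3*y^2 - 3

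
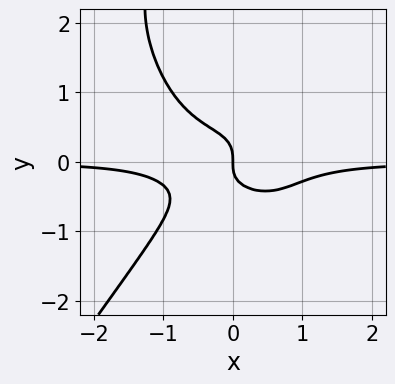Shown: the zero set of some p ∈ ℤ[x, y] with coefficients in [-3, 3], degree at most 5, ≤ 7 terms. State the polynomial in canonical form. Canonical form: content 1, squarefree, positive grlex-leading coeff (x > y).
(a) The degree is 4 — no degree-3 curve has this shape.
(b) Observable constraints: it crosses the x-axis at the gridline x = 0; it meets the y-axis at y = 0 (among the integer gridlines).
(c) These observations pin down the coefficients.

3*x^3*y - y^4 - x*y^2 + 3*y^3 + x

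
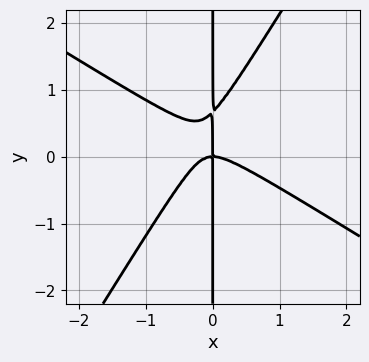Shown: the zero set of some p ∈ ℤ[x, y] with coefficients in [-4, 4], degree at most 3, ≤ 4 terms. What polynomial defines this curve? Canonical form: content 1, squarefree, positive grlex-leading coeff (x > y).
3*x^3 + 3*x^2*y - 3*x*y^2 + 2*x*y

1. The degree is 3 — a generic line meets the curve in up to 3 points.
2. Reading off the gridlines: every point of the y-axis in the box is on the curve; one x-axis crossing is at x = 0.
3. Matching integer coefficients to the picture gives p.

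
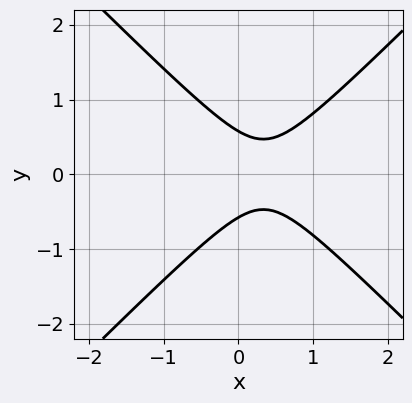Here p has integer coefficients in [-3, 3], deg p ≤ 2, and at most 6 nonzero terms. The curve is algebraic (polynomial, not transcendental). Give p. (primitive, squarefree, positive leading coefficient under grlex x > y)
3*x^2 - 3*y^2 - 2*x + 1

1. deg p = 2. The shape is more complex than any degree-1 curve.
2. Symmetries: the y ↦ −y reflection is a symmetry, so y appears only in even powers.
3. From the visible intercepts: it misses every integer gridline on the x-axis.
4. Together with the visible shape, these determine p as stated.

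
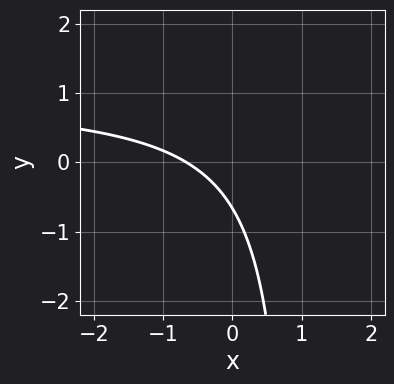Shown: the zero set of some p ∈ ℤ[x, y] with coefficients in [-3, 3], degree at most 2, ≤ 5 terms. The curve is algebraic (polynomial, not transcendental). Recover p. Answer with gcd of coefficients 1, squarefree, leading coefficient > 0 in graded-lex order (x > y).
1. deg p = 2.
2. Solving for integer coefficients yields p as stated.

3*x*y - 3*x - 3*y - 2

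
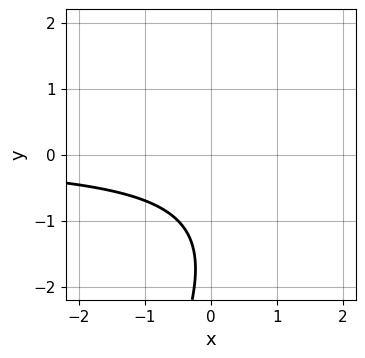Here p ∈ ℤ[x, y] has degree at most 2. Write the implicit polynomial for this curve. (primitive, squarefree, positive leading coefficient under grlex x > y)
2*x*y - y^2 - 3*y - 3

(a) Degree: a generic line meets the curve in up to 2 points, so deg p = 2.
(b) Against the integer gridlines: the curve avoids every integer y-axis point in the box; no x-intercept at any integer in the box.
(c) Solving for integer coefficients yields p as stated.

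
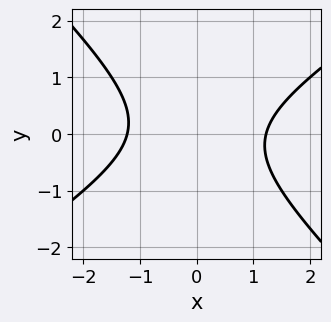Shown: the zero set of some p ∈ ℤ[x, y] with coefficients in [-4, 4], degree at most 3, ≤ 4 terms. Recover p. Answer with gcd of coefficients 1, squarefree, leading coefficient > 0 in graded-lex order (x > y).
2*x^2 - x*y - 3*y^2 - 3

deg p = 2.
Reading off the gridlines: it misses every integer gridline on the y-axis.
The integer polynomial consistent with all of this is the stated p.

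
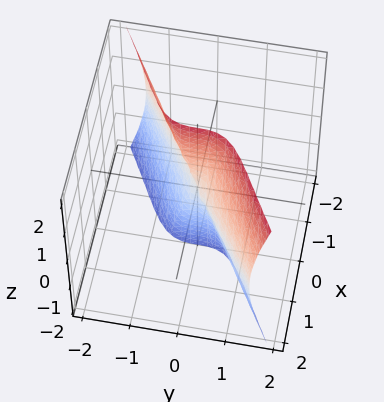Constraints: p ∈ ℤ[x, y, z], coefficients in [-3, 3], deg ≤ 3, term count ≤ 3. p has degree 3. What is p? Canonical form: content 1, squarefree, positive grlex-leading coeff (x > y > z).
First, deg p = 3. No degree-2 surface has this shape.
Then, reading off the gridlines: it meets the x-axis at x = 0 (among the integer gridlines); the visible z-axis segment lies entirely on the surface.
Finally, together with the visible shape, these determine p as stated.

x^3 + x*z^2 - 3*y^3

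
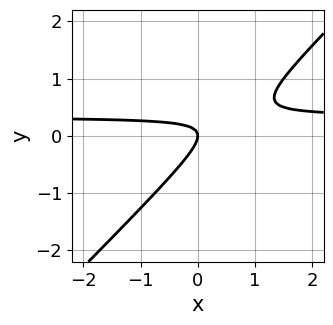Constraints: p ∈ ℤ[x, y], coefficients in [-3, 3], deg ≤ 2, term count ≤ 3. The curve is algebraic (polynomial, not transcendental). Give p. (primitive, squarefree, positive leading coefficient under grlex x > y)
3*x*y - 3*y^2 - x

The degree is 2 — the shape is more complex than any degree-1 curve.
From the visible intercepts: it meets the y-axis at y = 0 (among the integer gridlines); it meets the x-axis at x = 0 (among the integer gridlines).
Matching integer coefficients to the picture gives p.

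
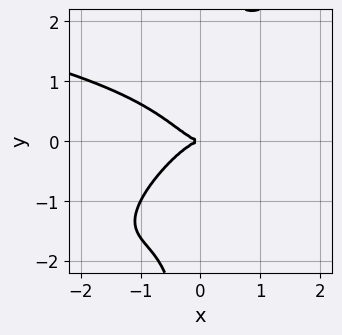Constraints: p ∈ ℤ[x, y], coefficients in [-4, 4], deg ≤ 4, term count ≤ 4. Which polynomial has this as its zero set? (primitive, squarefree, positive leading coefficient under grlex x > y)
1. Degree: a generic line meets the curve in up to 4 points, so deg p = 4.
2. From the axis intercepts and sections: one x-axis crossing is at x = 0; it crosses the y-axis at the gridline y = 0.
3. The integer polynomial consistent with all of this is the stated p.

x^2*y^2 - x*y^3 + x^3 + y^2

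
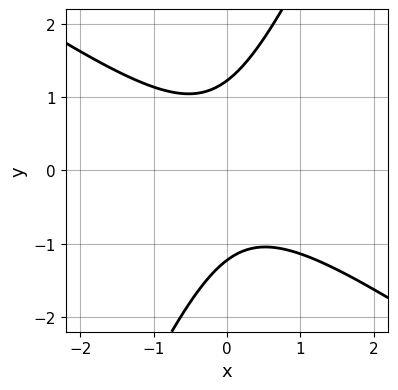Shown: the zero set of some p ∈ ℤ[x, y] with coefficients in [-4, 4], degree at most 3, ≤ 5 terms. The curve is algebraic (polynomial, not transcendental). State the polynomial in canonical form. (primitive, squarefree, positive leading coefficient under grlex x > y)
3*x^2 + 3*x*y - 2*y^2 + 3

deg p = 2. The shape is more complex than any degree-1 curve.
Reading off the gridlines: it misses every integer gridline on the x-axis.
Solving for integer coefficients yields p as stated.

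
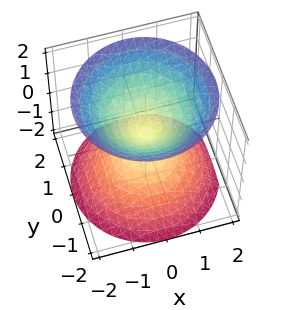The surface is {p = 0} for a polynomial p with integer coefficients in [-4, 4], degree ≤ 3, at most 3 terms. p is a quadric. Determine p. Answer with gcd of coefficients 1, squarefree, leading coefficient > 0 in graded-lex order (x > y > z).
x^2 + y^2 - z^2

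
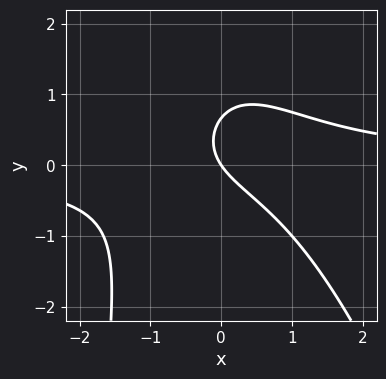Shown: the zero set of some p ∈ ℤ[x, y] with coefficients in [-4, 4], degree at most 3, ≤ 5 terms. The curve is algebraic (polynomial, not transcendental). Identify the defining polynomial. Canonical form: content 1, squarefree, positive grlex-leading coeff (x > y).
The degree is 3 — no degree-2 curve has this shape.
Reading off the gridlines: it meets the x-axis at x = 0 (among the integer gridlines); one y-axis crossing is at y = 0.
Matching integer coefficients to the picture gives p.

3*x^2*y + x*y^2 + 3*y^2 - 3*x - 2*y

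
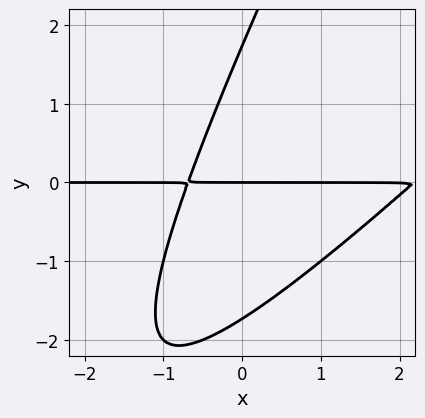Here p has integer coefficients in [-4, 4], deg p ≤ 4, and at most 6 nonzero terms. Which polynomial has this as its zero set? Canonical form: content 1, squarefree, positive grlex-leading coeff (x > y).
2*x^2*y - 3*x*y^2 + y^3 - 3*x*y - 3*y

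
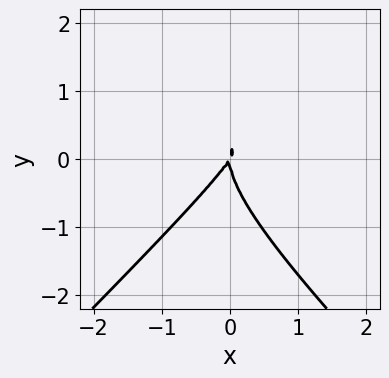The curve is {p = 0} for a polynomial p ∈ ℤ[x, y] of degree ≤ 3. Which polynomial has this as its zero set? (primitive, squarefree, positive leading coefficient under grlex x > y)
(a) Degree: a generic line meets the curve in up to 3 points, so deg p = 3.
(b) From the axis intercepts and sections: it meets the y-axis at y = 0 (among the integer gridlines); one x-axis crossing is at x = 0.
(c) Matching integer coefficients to the picture gives p.

2*x^2*y - 2*y^3 - 3*x^2 + 2*x*y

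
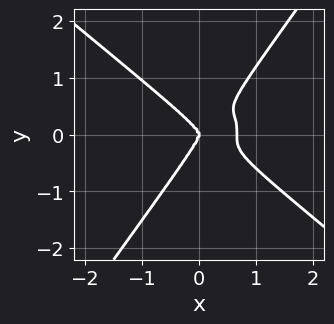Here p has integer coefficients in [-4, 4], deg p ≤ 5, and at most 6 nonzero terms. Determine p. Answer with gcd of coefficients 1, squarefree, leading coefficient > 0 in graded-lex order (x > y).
3*x^4 + 3*x*y^3 - 3*y^4 - 2*x^3

First, deg p = 4. A generic line meets the curve in up to 4 points.
Then, from the axis intercepts and sections: one x-axis crossing is at x = 0; it meets the y-axis at y = 0 (among the integer gridlines).
Finally, together with the visible shape, these determine p as stated.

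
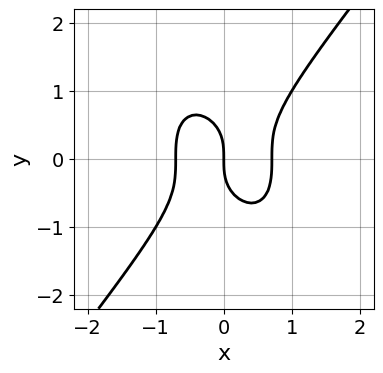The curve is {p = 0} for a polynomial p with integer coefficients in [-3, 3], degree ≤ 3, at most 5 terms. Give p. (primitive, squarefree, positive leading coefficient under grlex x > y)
(a) deg p = 3. No degree-2 curve has this shape.
(b) Observable constraints: it meets the x-axis at x = 0 (among the integer gridlines); one y-axis crossing is at y = 0.
(c) Solving for integer coefficients yields p as stated.

2*x^3 - y^3 - x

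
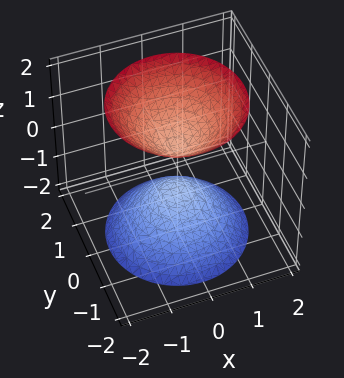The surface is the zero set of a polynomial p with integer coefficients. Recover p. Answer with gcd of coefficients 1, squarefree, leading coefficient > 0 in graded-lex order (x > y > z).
3*x^2 + 3*y^2 - 2*z^2 + 1

The picture has 2 separate pieces.
The degree is 2 — a generic line meets the surface in up to 2 points.
By symmetry, the surface is invariant under rotation about z: p = q(x² + y², z).
From the visible intercepts: the surface avoids every integer x-axis point in the box; a circular section at z = 2 has radius between 1 and 2.
Matching integer coefficients to the picture gives p.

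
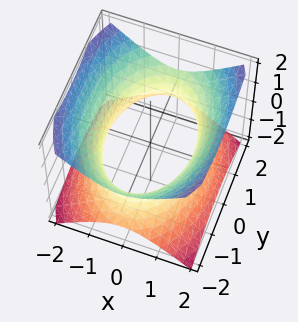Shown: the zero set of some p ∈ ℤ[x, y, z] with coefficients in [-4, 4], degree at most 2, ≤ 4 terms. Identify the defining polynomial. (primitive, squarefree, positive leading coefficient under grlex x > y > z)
1. Degree: one connected sheet with a waist; a quadric, so deg p = 2.
2. Symmetries: mirror symmetry y ↦ −y ⇒ only even powers of y; the z ↦ −z reflection is a symmetry, so z appears only in even powers; the x ↦ −x reflection is a symmetry, so x appears only in even powers.
3. Reading off the gridlines: the surface avoids every integer z-axis point in the box.
4. Solving for integer coefficients yields p as stated.

2*x^2 + y^2 - 2*z^2 - 3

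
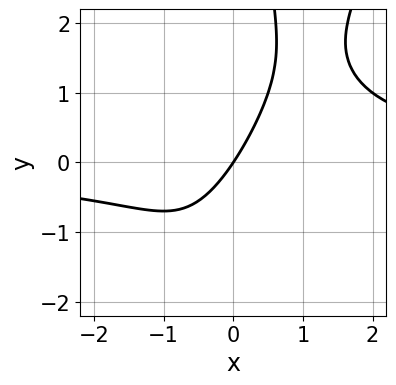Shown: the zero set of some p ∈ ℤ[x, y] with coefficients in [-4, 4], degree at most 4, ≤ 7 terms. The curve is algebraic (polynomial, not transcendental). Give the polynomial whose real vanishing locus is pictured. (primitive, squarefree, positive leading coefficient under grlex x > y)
2*x^2*y - x*y^2 - x*y - 3*x + 2*y

(a) The degree is 3 — a generic line meets the curve in up to 3 points.
(b) From the axis intercepts and sections: one x-axis crossing is at x = 0; it crosses the y-axis at the gridline y = 0.
(c) Together with the visible shape, these determine p as stated.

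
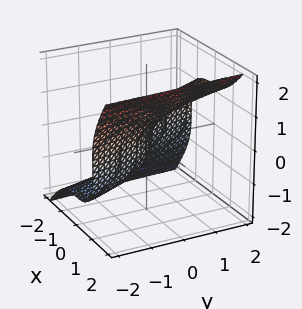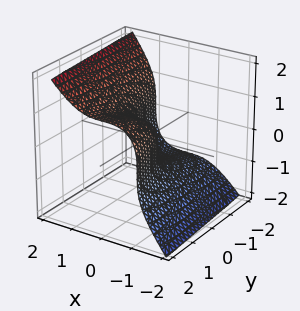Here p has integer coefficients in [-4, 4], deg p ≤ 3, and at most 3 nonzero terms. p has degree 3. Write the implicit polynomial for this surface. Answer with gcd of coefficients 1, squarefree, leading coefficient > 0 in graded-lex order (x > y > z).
3*x^3 - 2*z^3 + 2*y

(a) deg p = 3. A generic line meets the surface in up to 3 points.
(b) From the axis intercepts and sections: it meets the x-axis at x = 0 (among the integer gridlines); it crosses the y-axis at the gridline y = 0; one z-axis crossing is at z = 0.
(c) Matching integer coefficients to the picture gives p.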